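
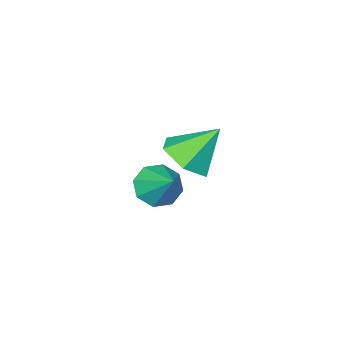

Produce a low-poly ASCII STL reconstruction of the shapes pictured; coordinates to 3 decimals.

solid 
facet normal -0.215 -0.749 -0.627
outer loop
vertex 1.932 -2.478 -0.234
vertex 1.245 -2.422 -0.065
vertex 1.666 -2.131 -0.557
endloop
endfacet
facet normal 0.849 0.505 -0.157
outer loop
vertex 1.932 -2.478 -0.234
vertex 1.666 -2.131 -0.557
vertex 1.515 -1.478 0.725
endloop
endfacet
facet normal -0.215 -0.749 -0.627
outer loop
vertex 1.666 -2.131 -0.557
vertex 1.245 -2.422 -0.065
vertex 1.153 -1.954 -0.592
endloop
endfacet
facet normal 0.323 0.858 -0.399
outer loop
vertex 1.666 -2.131 -0.557
vertex 1.153 -1.954 -0.592
vertex 1.515 -1.478 0.725
endloop
endfacet
facet normal -0.215 -0.749 -0.627
outer loop
vertex 1.153 -1.954 -0.592
vertex 1.245 -2.422 -0.065
vertex 0.694 -2.052 -0.318
endloop
endfacet
facet normal -0.336 0.911 -0.237
outer loop
vertex 1.153 -1.954 -0.592
vertex 0.694 -2.052 -0.318
vertex 1.515 -1.478 0.725
endloop
endfacet
facet normal -0.215 -0.749 -0.627
outer loop
vertex 0.694 -2.052 -0.318
vertex 1.245 -2.422 -0.065
vertex 0.557 -2.366 0.104
endloop
endfacet
facet normal -0.738 0.634 0.232
outer loop
vertex 0.694 -2.052 -0.318
vertex 0.557 -2.366 0.104
vertex 1.515 -1.478 0.725
endloop
endfacet
facet normal -0.215 -0.749 -0.627
outer loop
vertex 0.557 -2.366 0.104
vertex 1.245 -2.422 -0.065
vertex 0.823 -2.713 0.427
endloop
endfacet
facet normal -0.650 0.187 0.736
outer loop
vertex 0.557 -2.366 0.104
vertex 0.823 -2.713 0.427
vertex 1.515 -1.478 0.725
endloop
endfacet
facet normal -0.214 -0.749 -0.627
outer loop
vertex 0.823 -2.713 0.427
vertex 1.245 -2.422 -0.065
vertex 1.336 -2.889 0.462
endloop
endfacet
facet normal -0.124 -0.167 0.978
outer loop
vertex 0.823 -2.713 0.427
vertex 1.336 -2.889 0.462
vertex 1.515 -1.478 0.725
endloop
endfacet
facet normal -0.216 -0.749 -0.626
outer loop
vertex 1.336 -2.889 0.462
vertex 1.245 -2.422 -0.065
vertex 1.795 -2.792 0.188
endloop
endfacet
facet normal 0.534 -0.220 0.816
outer loop
vertex 1.336 -2.889 0.462
vertex 1.795 -2.792 0.188
vertex 1.515 -1.478 0.725
endloop
endfacet
facet normal -0.215 -0.749 -0.627
outer loop
vertex 1.795 -2.792 0.188
vertex 1.245 -2.422 -0.065
vertex 1.932 -2.478 -0.234
endloop
endfacet
facet normal 0.936 0.058 0.347
outer loop
vertex 1.795 -2.792 0.188
vertex 1.932 -2.478 -0.234
vertex 1.515 -1.478 0.725
endloop
endfacet
facet normal 0.512 -0.380 -0.771
outer loop
vertex 2.89 -0.296 3.152
vertex 2.28 -0.125 2.663
vertex 2.86 0.413 2.783
endloop
endfacet
facet normal 0.514 0.413 0.752
outer loop
vertex 2.89 -0.296 3.152
vertex 2.86 0.413 2.783
vertex 1.62 0.365 3.657
endloop
endfacet
facet normal 0.512 -0.380 -0.770
outer loop
vertex 2.86 0.413 2.783
vertex 2.28 -0.125 2.663
vertex 2.251 0.584 2.294
endloop
endfacet
facet normal 0.108 0.973 0.206
outer loop
vertex 2.86 0.413 2.783
vertex 2.251 0.584 2.294
vertex 1.62 0.365 3.657
endloop
endfacet
facet normal 0.512 -0.380 -0.770
outer loop
vertex 2.251 0.584 2.294
vertex 2.28 -0.125 2.663
vertex 1.671 0.046 2.174
endloop
endfacet
facet normal -0.648 0.739 -0.181
outer loop
vertex 2.251 0.584 2.294
vertex 1.671 0.046 2.174
vertex 1.62 0.365 3.657
endloop
endfacet
facet normal 0.512 -0.380 -0.770
outer loop
vertex 1.671 0.046 2.174
vertex 2.28 -0.125 2.663
vertex 1.7 -0.663 2.543
endloop
endfacet
facet normal -0.998 -0.053 -0.023
outer loop
vertex 1.671 0.046 2.174
vertex 1.7 -0.663 2.543
vertex 1.62 0.365 3.657
endloop
endfacet
facet normal 0.512 -0.380 -0.771
outer loop
vertex 1.7 -0.663 2.543
vertex 2.28 -0.125 2.663
vertex 2.31 -0.834 3.032
endloop
endfacet
facet normal -0.592 -0.613 0.523
outer loop
vertex 1.7 -0.663 2.543
vertex 2.31 -0.834 3.032
vertex 1.62 0.365 3.657
endloop
endfacet
facet normal 0.512 -0.380 -0.771
outer loop
vertex 2.31 -0.834 3.032
vertex 2.28 -0.125 2.663
vertex 2.89 -0.296 3.152
endloop
endfacet
facet normal 0.164 -0.380 0.910
outer loop
vertex 2.31 -0.834 3.032
vertex 2.89 -0.296 3.152
vertex 1.62 0.365 3.657
endloop
endfacet

endsolid


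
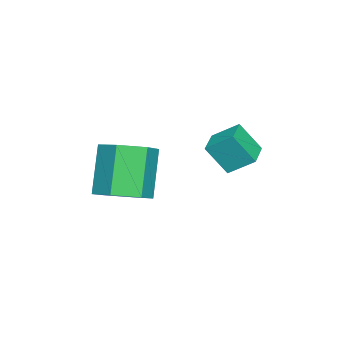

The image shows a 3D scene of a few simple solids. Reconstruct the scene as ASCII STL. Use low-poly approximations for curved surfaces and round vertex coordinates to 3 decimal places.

solid 
facet normal -0.993 -0.100 0.055
outer loop
vertex 1.649 1.585 0.287
vertex 1.589 2.544 0.955
vertex 1.51 2.352 -0.827
endloop
endfacet
facet normal 0.051 -0.820 -0.571
outer loop
vertex 2.731 2.476 -0.895
vertex 1.649 1.585 0.287
vertex 1.51 2.352 -0.827
endloop
endfacet
facet normal -0.993 -0.101 0.055
outer loop
vertex 1.51 2.352 -0.827
vertex 1.589 2.544 0.955
vertex 1.449 3.311 -0.16
endloop
endfacet
facet normal -0.103 0.564 -0.820
outer loop
vertex 1.449 3.311 -0.16
vertex 2.731 2.476 -0.895
vertex 1.51 2.352 -0.827
endloop
endfacet
facet normal 0.103 -0.564 0.819
outer loop
vertex 1.649 1.585 0.287
vertex 2.81 2.668 0.887
vertex 1.589 2.544 0.955
endloop
endfacet
facet normal 0.052 -0.820 -0.570
outer loop
vertex 2.871 1.709 0.22
vertex 1.649 1.585 0.287
vertex 2.731 2.476 -0.895
endloop
endfacet
facet normal 0.102 -0.564 0.820
outer loop
vertex 2.871 1.709 0.22
vertex 2.81 2.668 0.887
vertex 1.649 1.585 0.287
endloop
endfacet
facet normal -0.051 0.820 0.570
outer loop
vertex 1.589 2.544 0.955
vertex 2.81 2.668 0.887
vertex 1.449 3.311 -0.16
endloop
endfacet
facet normal -0.102 0.564 -0.819
outer loop
vertex 2.671 3.435 -0.227
vertex 2.731 2.476 -0.895
vertex 1.449 3.311 -0.16
endloop
endfacet
facet normal -0.052 0.820 0.571
outer loop
vertex 1.449 3.311 -0.16
vertex 2.81 2.668 0.887
vertex 2.671 3.435 -0.227
endloop
endfacet
facet normal 0.993 0.101 -0.055
outer loop
vertex 2.671 3.435 -0.227
vertex 2.871 1.709 0.22
vertex 2.731 2.476 -0.895
endloop
endfacet
facet normal 0.993 0.101 -0.054
outer loop
vertex 2.81 2.668 0.887
vertex 2.871 1.709 0.22
vertex 2.671 3.435 -0.227
endloop
endfacet
facet normal 0.471 0.058 -0.880
outer loop
vertex 3.506 -0.334 -2.128
vertex 2.985 -1.206 -2.464
vertex 2.564 -0.235 -2.625
endloop
endfacet
facet normal 0.054 0.994 0.095
outer loop
vertex 3.506 -0.334 -2.128
vertex 2.564 -0.235 -2.625
vertex 2.476 -0.462 -0.199
endloop
endfacet
facet normal 0.053 0.994 0.095
outer loop
vertex 2.476 -0.462 -0.199
vertex 2.564 -0.235 -2.625
vertex 1.534 -0.364 -0.696
endloop
endfacet
facet normal -0.471 -0.059 0.880
outer loop
vertex 2.476 -0.462 -0.199
vertex 1.534 -0.364 -0.696
vertex 1.955 -1.334 -0.536
endloop
endfacet
facet normal 0.471 0.058 -0.880
outer loop
vertex 2.564 -0.235 -2.625
vertex 2.985 -1.206 -2.464
vertex 2.043 -1.107 -2.961
endloop
endfacet
facet normal -0.736 0.576 -0.355
outer loop
vertex 2.564 -0.235 -2.625
vertex 2.043 -1.107 -2.961
vertex 1.534 -0.364 -0.696
endloop
endfacet
facet normal -0.735 0.577 -0.355
outer loop
vertex 1.534 -0.364 -0.696
vertex 2.043 -1.107 -2.961
vertex 1.012 -1.236 -1.033
endloop
endfacet
facet normal -0.470 -0.059 0.881
outer loop
vertex 1.534 -0.364 -0.696
vertex 1.012 -1.236 -1.033
vertex 1.955 -1.334 -0.536
endloop
endfacet
facet normal 0.471 0.059 -0.880
outer loop
vertex 2.043 -1.107 -2.961
vertex 2.985 -1.206 -2.464
vertex 2.464 -2.078 -2.801
endloop
endfacet
facet normal -0.790 -0.417 -0.450
outer loop
vertex 2.043 -1.107 -2.961
vertex 2.464 -2.078 -2.801
vertex 1.012 -1.236 -1.033
endloop
endfacet
facet normal -0.790 -0.418 -0.449
outer loop
vertex 1.012 -1.236 -1.033
vertex 2.464 -2.078 -2.801
vertex 1.434 -2.206 -0.872
endloop
endfacet
facet normal -0.470 -0.058 0.881
outer loop
vertex 1.012 -1.236 -1.033
vertex 1.434 -2.206 -0.872
vertex 1.955 -1.334 -0.536
endloop
endfacet
facet normal 0.471 0.059 -0.880
outer loop
vertex 2.464 -2.078 -2.801
vertex 2.985 -1.206 -2.464
vertex 3.406 -2.176 -2.304
endloop
endfacet
facet normal -0.054 -0.994 -0.095
outer loop
vertex 2.464 -2.078 -2.801
vertex 3.406 -2.176 -2.304
vertex 1.434 -2.206 -0.872
endloop
endfacet
facet normal -0.054 -0.994 -0.095
outer loop
vertex 1.434 -2.206 -0.872
vertex 3.406 -2.176 -2.304
vertex 2.376 -2.305 -0.375
endloop
endfacet
facet normal -0.471 -0.058 0.880
outer loop
vertex 1.434 -2.206 -0.872
vertex 2.376 -2.305 -0.375
vertex 1.955 -1.334 -0.536
endloop
endfacet
facet normal 0.470 0.059 -0.881
outer loop
vertex 3.406 -2.176 -2.304
vertex 2.985 -1.206 -2.464
vertex 3.928 -1.304 -1.967
endloop
endfacet
facet normal 0.736 -0.577 0.354
outer loop
vertex 3.406 -2.176 -2.304
vertex 3.928 -1.304 -1.967
vertex 2.376 -2.305 -0.375
endloop
endfacet
facet normal 0.736 -0.577 0.355
outer loop
vertex 2.376 -2.305 -0.375
vertex 3.928 -1.304 -1.967
vertex 2.897 -1.433 -0.039
endloop
endfacet
facet normal -0.471 -0.058 0.880
outer loop
vertex 2.376 -2.305 -0.375
vertex 2.897 -1.433 -0.039
vertex 1.955 -1.334 -0.536
endloop
endfacet
facet normal 0.470 0.058 -0.881
outer loop
vertex 3.928 -1.304 -1.967
vertex 2.985 -1.206 -2.464
vertex 3.506 -0.334 -2.128
endloop
endfacet
facet normal 0.789 0.418 0.450
outer loop
vertex 3.928 -1.304 -1.967
vertex 3.506 -0.334 -2.128
vertex 2.897 -1.433 -0.039
endloop
endfacet
facet normal 0.790 0.417 0.450
outer loop
vertex 2.897 -1.433 -0.039
vertex 3.506 -0.334 -2.128
vertex 2.476 -0.462 -0.199
endloop
endfacet
facet normal -0.471 -0.059 0.880
outer loop
vertex 2.897 -1.433 -0.039
vertex 2.476 -0.462 -0.199
vertex 1.955 -1.334 -0.536
endloop
endfacet

endsolid


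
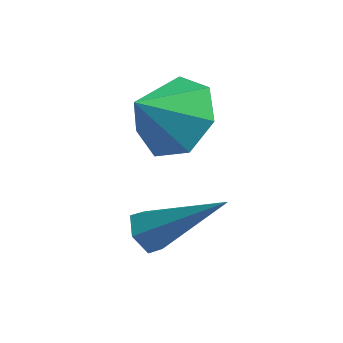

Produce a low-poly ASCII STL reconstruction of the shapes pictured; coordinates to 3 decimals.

solid 
facet normal 0.316 0.659 -0.683
outer loop
vertex -2.6 3.402 -0.407
vertex -3.595 3.477 -0.795
vertex -3.134 4.057 -0.022
endloop
endfacet
facet normal 0.433 -0.167 0.886
outer loop
vertex -2.6 3.402 -0.407
vertex -3.134 4.057 -0.022
vertex -4.025 2.583 0.135
endloop
endfacet
facet normal 0.317 0.658 -0.683
outer loop
vertex -3.134 4.057 -0.022
vertex -3.595 3.477 -0.795
vertex -4.014 4.276 -0.22
endloop
endfacet
facet normal -0.166 0.203 0.965
outer loop
vertex -3.134 4.057 -0.022
vertex -4.014 4.276 -0.22
vertex -4.025 2.583 0.135
endloop
endfacet
facet normal 0.317 0.658 -0.683
outer loop
vertex -4.014 4.276 -0.22
vertex -3.595 3.477 -0.795
vertex -4.579 3.894 -0.85
endloop
endfacet
facet normal -0.777 0.134 0.615
outer loop
vertex -4.014 4.276 -0.22
vertex -4.579 3.894 -0.85
vertex -4.025 2.583 0.135
endloop
endfacet
facet normal 0.317 0.658 -0.683
outer loop
vertex -4.579 3.894 -0.85
vertex -3.595 3.477 -0.795
vertex -4.402 3.198 -1.438
endloop
endfacet
facet normal -0.941 -0.323 0.099
outer loop
vertex -4.579 3.894 -0.85
vertex -4.402 3.198 -1.438
vertex -4.025 2.583 0.135
endloop
endfacet
facet normal 0.317 0.658 -0.683
outer loop
vertex -4.402 3.198 -1.438
vertex -3.595 3.477 -0.795
vertex -3.618 2.712 -1.542
endloop
endfacet
facet normal -0.535 -0.822 -0.193
outer loop
vertex -4.402 3.198 -1.438
vertex -3.618 2.712 -1.542
vertex -4.025 2.583 0.135
endloop
endfacet
facet normal 0.316 0.658 -0.683
outer loop
vertex -3.618 2.712 -1.542
vertex -3.595 3.477 -0.795
vertex -2.816 2.803 -1.083
endloop
endfacet
facet normal 0.137 -0.990 -0.043
outer loop
vertex -3.618 2.712 -1.542
vertex -2.816 2.803 -1.083
vertex -4.025 2.583 0.135
endloop
endfacet
facet normal 0.316 0.658 -0.684
outer loop
vertex -2.816 2.803 -1.083
vertex -3.595 3.477 -0.795
vertex -2.6 3.402 -0.407
endloop
endfacet
facet normal 0.567 -0.698 0.437
outer loop
vertex -2.816 2.803 -1.083
vertex -2.6 3.402 -0.407
vertex -4.025 2.583 0.135
endloop
endfacet
facet normal -0.725 -0.314 -0.613
outer loop
vertex -2.58 0.911 -2.783
vertex -2.908 1.331 -2.61
vertex -2.568 1.404 -3.05
endloop
endfacet
facet normal 0.834 -0.278 -0.476
outer loop
vertex -2.58 0.911 -2.783
vertex -2.568 1.404 -3.05
vertex -1.392 1.989 -1.33
endloop
endfacet
facet normal -0.725 -0.314 -0.613
outer loop
vertex -2.568 1.404 -3.05
vertex -2.908 1.331 -2.61
vertex -2.896 1.824 -2.877
endloop
endfacet
facet normal 0.517 0.638 -0.570
outer loop
vertex -2.568 1.404 -3.05
vertex -2.896 1.824 -2.877
vertex -1.392 1.989 -1.33
endloop
endfacet
facet normal -0.724 -0.315 -0.613
outer loop
vertex -2.896 1.824 -2.877
vertex -2.908 1.331 -2.61
vertex -3.236 1.751 -2.438
endloop
endfacet
facet normal -0.154 0.987 0.045
outer loop
vertex -2.896 1.824 -2.877
vertex -3.236 1.751 -2.438
vertex -1.392 1.989 -1.33
endloop
endfacet
facet normal -0.725 -0.315 -0.613
outer loop
vertex -3.236 1.751 -2.438
vertex -2.908 1.331 -2.61
vertex -3.248 1.259 -2.171
endloop
endfacet
facet normal -0.507 0.421 0.753
outer loop
vertex -3.236 1.751 -2.438
vertex -3.248 1.259 -2.171
vertex -1.392 1.989 -1.33
endloop
endfacet
facet normal -0.725 -0.314 -0.613
outer loop
vertex -3.248 1.259 -2.171
vertex -2.908 1.331 -2.61
vertex -2.92 0.839 -2.344
endloop
endfacet
facet normal -0.189 -0.496 0.847
outer loop
vertex -3.248 1.259 -2.171
vertex -2.92 0.839 -2.344
vertex -1.392 1.989 -1.33
endloop
endfacet
facet normal -0.725 -0.314 -0.613
outer loop
vertex -2.92 0.839 -2.344
vertex -2.908 1.331 -2.61
vertex -2.58 0.911 -2.783
endloop
endfacet
facet normal 0.481 -0.845 0.234
outer loop
vertex -2.92 0.839 -2.344
vertex -2.58 0.911 -2.783
vertex -1.392 1.989 -1.33
endloop
endfacet

endsolid


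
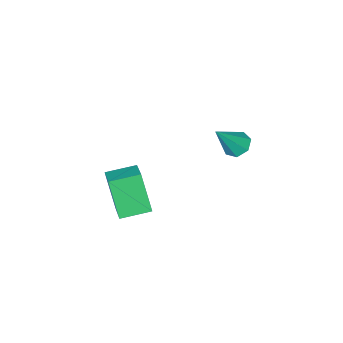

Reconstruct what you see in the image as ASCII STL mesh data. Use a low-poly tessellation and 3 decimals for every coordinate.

solid 
facet normal -0.891 0.426 0.159
outer loop
vertex 2.52 2.173 1.435
vertex 3.252 3.451 2.11
vertex 2.628 3.091 -0.418
endloop
endfacet
facet normal -0.452 -0.789 -0.417
outer loop
vertex 3.928 2.469 -0.65
vertex 2.52 2.173 1.435
vertex 2.628 3.091 -0.418
endloop
endfacet
facet normal -0.891 0.425 0.159
outer loop
vertex 2.628 3.091 -0.418
vertex 3.252 3.451 2.11
vertex 3.359 4.369 0.258
endloop
endfacet
facet normal 0.052 0.443 -0.895
outer loop
vertex 3.359 4.369 0.258
vertex 3.928 2.469 -0.65
vertex 2.628 3.091 -0.418
endloop
endfacet
facet normal -0.052 -0.443 0.895
outer loop
vertex 2.52 2.173 1.435
vertex 4.552 2.829 1.878
vertex 3.252 3.451 2.11
endloop
endfacet
facet normal -0.452 -0.789 -0.417
outer loop
vertex 3.821 1.551 1.202
vertex 2.52 2.173 1.435
vertex 3.928 2.469 -0.65
endloop
endfacet
facet normal -0.052 -0.444 0.895
outer loop
vertex 3.821 1.551 1.202
vertex 4.552 2.829 1.878
vertex 2.52 2.173 1.435
endloop
endfacet
facet normal 0.452 0.789 0.417
outer loop
vertex 3.252 3.451 2.11
vertex 4.552 2.829 1.878
vertex 3.359 4.369 0.258
endloop
endfacet
facet normal 0.052 0.443 -0.895
outer loop
vertex 4.66 3.747 0.025
vertex 3.928 2.469 -0.65
vertex 3.359 4.369 0.258
endloop
endfacet
facet normal 0.452 0.789 0.417
outer loop
vertex 3.359 4.369 0.258
vertex 4.552 2.829 1.878
vertex 4.66 3.747 0.025
endloop
endfacet
facet normal 0.891 -0.426 -0.160
outer loop
vertex 4.66 3.747 0.025
vertex 3.821 1.551 1.202
vertex 3.928 2.469 -0.65
endloop
endfacet
facet normal 0.891 -0.426 -0.159
outer loop
vertex 4.552 2.829 1.878
vertex 3.821 1.551 1.202
vertex 4.66 3.747 0.025
endloop
endfacet
facet normal -0.628 0.054 -0.776
outer loop
vertex -1.764 3.893 0.858
vertex -2.197 3.382 1.173
vertex -2.224 4.118 1.246
endloop
endfacet
facet normal 0.496 0.864 0.086
outer loop
vertex -1.764 3.893 0.858
vertex -2.224 4.118 1.246
vertex -1.003 3.278 2.647
endloop
endfacet
facet normal -0.629 0.054 -0.776
outer loop
vertex -2.224 4.118 1.246
vertex -2.197 3.382 1.173
vertex -2.663 3.789 1.579
endloop
endfacet
facet normal -0.140 0.791 0.596
outer loop
vertex -2.224 4.118 1.246
vertex -2.663 3.789 1.579
vertex -1.003 3.278 2.647
endloop
endfacet
facet normal -0.628 0.055 -0.776
outer loop
vertex -2.663 3.789 1.579
vertex -2.197 3.382 1.173
vertex -2.752 3.153 1.606
endloop
endfacet
facet normal -0.514 0.108 0.851
outer loop
vertex -2.663 3.789 1.579
vertex -2.752 3.153 1.606
vertex -1.003 3.278 2.647
endloop
endfacet
facet normal -0.628 0.055 -0.776
outer loop
vertex -2.752 3.153 1.606
vertex -2.197 3.382 1.173
vertex -2.423 2.69 1.307
endloop
endfacet
facet normal -0.344 -0.670 0.658
outer loop
vertex -2.752 3.153 1.606
vertex -2.423 2.69 1.307
vertex -1.003 3.278 2.647
endloop
endfacet
facet normal -0.628 0.055 -0.776
outer loop
vertex -2.423 2.69 1.307
vertex -2.197 3.382 1.173
vertex -1.924 2.748 0.907
endloop
endfacet
facet normal 0.242 -0.956 0.163
outer loop
vertex -2.423 2.69 1.307
vertex -1.924 2.748 0.907
vertex -1.003 3.278 2.647
endloop
endfacet
facet normal -0.629 0.054 -0.775
outer loop
vertex -1.924 2.748 0.907
vertex -2.197 3.382 1.173
vertex -1.631 3.284 0.707
endloop
endfacet
facet normal 0.803 -0.536 -0.261
outer loop
vertex -1.924 2.748 0.907
vertex -1.631 3.284 0.707
vertex -1.003 3.278 2.647
endloop
endfacet
facet normal -0.629 0.055 -0.775
outer loop
vertex -1.631 3.284 0.707
vertex -2.197 3.382 1.173
vertex -1.764 3.893 0.858
endloop
endfacet
facet normal 0.915 0.273 -0.295
outer loop
vertex -1.631 3.284 0.707
vertex -1.764 3.893 0.858
vertex -1.003 3.278 2.647
endloop
endfacet

endsolid


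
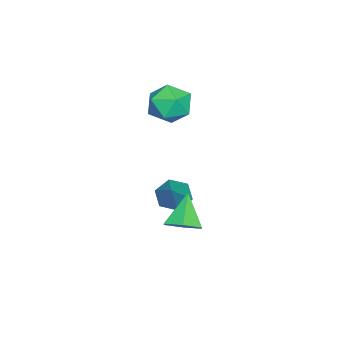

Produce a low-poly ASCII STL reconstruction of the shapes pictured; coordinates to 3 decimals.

solid 
facet normal 0.429 -0.087 0.899
outer loop
vertex -2.188 0.246 2.744
vertex -3.089 -0.512 3.101
vertex -2.076 -0.967 2.573
endloop
endfacet
facet normal 0.919 0.029 0.393
outer loop
vertex -2.188 0.246 2.744
vertex -2.076 -0.967 2.573
vertex -1.723 -0.186 1.69
endloop
endfacet
facet normal 0.760 0.646 0.071
outer loop
vertex -2.188 0.246 2.744
vertex -1.723 -0.186 1.69
vertex -2.518 0.752 1.673
endloop
endfacet
facet normal 0.172 0.910 0.377
outer loop
vertex -2.188 0.246 2.744
vertex -2.518 0.752 1.673
vertex -3.363 0.551 2.545
endloop
endfacet
facet normal -0.032 0.457 0.889
outer loop
vertex -2.188 0.246 2.744
vertex -3.363 0.551 2.545
vertex -3.089 -0.512 3.101
endloop
endfacet
facet normal 0.866 -0.493 -0.090
outer loop
vertex -1.723 -0.186 1.69
vertex -2.076 -0.967 2.573
vertex -2.337 -1.211 1.395
endloop
endfacet
facet normal 0.073 -0.682 0.728
outer loop
vertex -2.076 -0.967 2.573
vertex -3.089 -0.512 3.101
vertex -3.182 -1.412 2.267
endloop
endfacet
facet normal -0.674 0.199 0.712
outer loop
vertex -3.089 -0.512 3.101
vertex -3.363 0.551 2.545
vertex -3.977 -0.474 2.25
endloop
endfacet
facet normal -0.343 0.932 -0.117
outer loop
vertex -3.363 0.551 2.545
vertex -2.518 0.752 1.673
vertex -3.624 0.307 1.367
endloop
endfacet
facet normal 0.609 0.505 -0.612
outer loop
vertex -2.518 0.752 1.673
vertex -1.723 -0.186 1.69
vertex -2.611 -0.148 0.839
endloop
endfacet
facet normal -0.172 -0.910 -0.377
outer loop
vertex -3.512 -0.906 1.196
vertex -2.337 -1.211 1.395
vertex -3.182 -1.412 2.267
endloop
endfacet
facet normal -0.760 -0.646 -0.071
outer loop
vertex -3.512 -0.906 1.196
vertex -3.182 -1.412 2.267
vertex -3.977 -0.474 2.25
endloop
endfacet
facet normal -0.919 -0.029 -0.393
outer loop
vertex -3.512 -0.906 1.196
vertex -3.977 -0.474 2.25
vertex -3.624 0.307 1.367
endloop
endfacet
facet normal -0.429 0.087 -0.899
outer loop
vertex -3.512 -0.906 1.196
vertex -3.624 0.307 1.367
vertex -2.611 -0.148 0.839
endloop
endfacet
facet normal 0.032 -0.457 -0.889
outer loop
vertex -3.512 -0.906 1.196
vertex -2.611 -0.148 0.839
vertex -2.337 -1.211 1.395
endloop
endfacet
facet normal 0.343 -0.932 0.117
outer loop
vertex -3.182 -1.412 2.267
vertex -2.337 -1.211 1.395
vertex -2.076 -0.967 2.573
endloop
endfacet
facet normal -0.609 -0.505 0.612
outer loop
vertex -3.977 -0.474 2.25
vertex -3.182 -1.412 2.267
vertex -3.089 -0.512 3.101
endloop
endfacet
facet normal -0.866 0.493 0.090
outer loop
vertex -3.624 0.307 1.367
vertex -3.977 -0.474 2.25
vertex -3.363 0.551 2.545
endloop
endfacet
facet normal -0.073 0.682 -0.728
outer loop
vertex -2.611 -0.148 0.839
vertex -3.624 0.307 1.367
vertex -2.518 0.752 1.673
endloop
endfacet
facet normal 0.674 -0.199 -0.712
outer loop
vertex -2.337 -1.211 1.395
vertex -2.611 -0.148 0.839
vertex -1.723 -0.186 1.69
endloop
endfacet
facet normal 0.640 0.089 -0.763
outer loop
vertex 2.626 1.302 -2.377
vertex 2.052 2.002 -2.777
vertex 2.771 2.254 -2.145
endloop
endfacet
facet normal 0.420 -0.275 0.865
outer loop
vertex 2.626 1.302 -2.377
vertex 2.771 2.254 -2.145
vertex 0.848 1.838 -1.343
endloop
endfacet
facet normal 0.640 0.088 -0.763
outer loop
vertex 2.771 2.254 -2.145
vertex 2.052 2.002 -2.777
vertex 2.197 2.954 -2.546
endloop
endfacet
facet normal 0.193 0.602 0.775
outer loop
vertex 2.771 2.254 -2.145
vertex 2.197 2.954 -2.546
vertex 0.848 1.838 -1.343
endloop
endfacet
facet normal 0.640 0.088 -0.763
outer loop
vertex 2.197 2.954 -2.546
vertex 2.052 2.002 -2.777
vertex 1.478 2.702 -3.178
endloop
endfacet
facet normal -0.493 0.840 0.226
outer loop
vertex 2.197 2.954 -2.546
vertex 1.478 2.702 -3.178
vertex 0.848 1.838 -1.343
endloop
endfacet
facet normal 0.640 0.088 -0.763
outer loop
vertex 1.478 2.702 -3.178
vertex 2.052 2.002 -2.777
vertex 1.332 1.751 -3.41
endloop
endfacet
facet normal -0.952 0.203 -0.231
outer loop
vertex 1.478 2.702 -3.178
vertex 1.332 1.751 -3.41
vertex 0.848 1.838 -1.343
endloop
endfacet
facet normal 0.640 0.088 -0.763
outer loop
vertex 1.332 1.751 -3.41
vertex 2.052 2.002 -2.777
vertex 1.906 1.051 -3.009
endloop
endfacet
facet normal -0.724 -0.675 -0.141
outer loop
vertex 1.332 1.751 -3.41
vertex 1.906 1.051 -3.009
vertex 0.848 1.838 -1.343
endloop
endfacet
facet normal 0.640 0.088 -0.764
outer loop
vertex 1.906 1.051 -3.009
vertex 2.052 2.002 -2.777
vertex 2.626 1.302 -2.377
endloop
endfacet
facet normal -0.039 -0.913 0.407
outer loop
vertex 1.906 1.051 -3.009
vertex 2.626 1.302 -2.377
vertex 0.848 1.838 -1.343
endloop
endfacet
facet normal -0.713 -0.185 -0.676
outer loop
vertex -1.635 -0.422 -4.468
vertex -2.244 0.086 -3.964
vertex -1.723 0.5 -4.627
endloop
endfacet
facet normal 0.899 0.010 -0.438
outer loop
vertex -1.635 -0.422 -4.468
vertex -1.723 0.5 -4.627
vertex -0.676 0.494 -2.476
endloop
endfacet
facet normal -0.713 -0.185 -0.676
outer loop
vertex -1.723 0.5 -4.627
vertex -2.244 0.086 -3.964
vertex -2.333 1.008 -4.123
endloop
endfacet
facet normal 0.497 0.834 -0.239
outer loop
vertex -1.723 0.5 -4.627
vertex -2.333 1.008 -4.123
vertex -0.676 0.494 -2.476
endloop
endfacet
facet normal -0.713 -0.185 -0.676
outer loop
vertex -2.333 1.008 -4.123
vertex -2.244 0.086 -3.964
vertex -2.854 0.593 -3.46
endloop
endfacet
facet normal -0.155 0.888 0.433
outer loop
vertex -2.333 1.008 -4.123
vertex -2.854 0.593 -3.46
vertex -0.676 0.494 -2.476
endloop
endfacet
facet normal -0.713 -0.186 -0.676
outer loop
vertex -2.854 0.593 -3.46
vertex -2.244 0.086 -3.964
vertex -2.765 -0.329 -3.3
endloop
endfacet
facet normal -0.404 0.118 0.907
outer loop
vertex -2.854 0.593 -3.46
vertex -2.765 -0.329 -3.3
vertex -0.676 0.494 -2.476
endloop
endfacet
facet normal -0.714 -0.185 -0.676
outer loop
vertex -2.765 -0.329 -3.3
vertex -2.244 0.086 -3.964
vertex -2.156 -0.836 -3.804
endloop
endfacet
facet normal -0.001 -0.706 0.708
outer loop
vertex -2.765 -0.329 -3.3
vertex -2.156 -0.836 -3.804
vertex -0.676 0.494 -2.476
endloop
endfacet
facet normal -0.714 -0.185 -0.676
outer loop
vertex -2.156 -0.836 -3.804
vertex -2.244 0.086 -3.964
vertex -1.635 -0.422 -4.468
endloop
endfacet
facet normal 0.650 -0.759 0.036
outer loop
vertex -2.156 -0.836 -3.804
vertex -1.635 -0.422 -4.468
vertex -0.676 0.494 -2.476
endloop
endfacet

endsolid


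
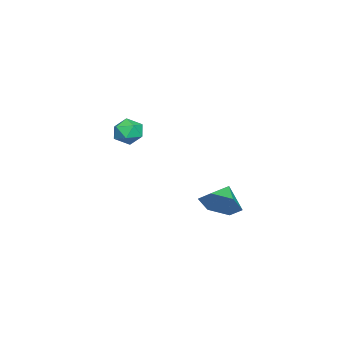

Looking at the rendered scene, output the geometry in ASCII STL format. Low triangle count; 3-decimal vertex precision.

solid 
facet normal 0.851 -0.059 -0.521
outer loop
vertex 4.655 3.17 -0.961
vertex 4.229 2.462 -1.576
vertex 4.154 3.462 -1.812
endloop
endfacet
facet normal -0.323 0.821 0.472
outer loop
vertex 4.655 3.17 -0.961
vertex 4.154 3.462 -1.812
vertex 3.131 2.538 -0.904
endloop
endfacet
facet normal 0.852 -0.059 -0.521
outer loop
vertex 4.154 3.462 -1.812
vertex 4.229 2.462 -1.576
vertex 3.728 2.754 -2.428
endloop
endfacet
facet normal -0.750 0.629 -0.205
outer loop
vertex 4.154 3.462 -1.812
vertex 3.728 2.754 -2.428
vertex 3.131 2.538 -0.904
endloop
endfacet
facet normal 0.851 -0.060 -0.521
outer loop
vertex 3.728 2.754 -2.428
vertex 4.229 2.462 -1.576
vertex 3.803 1.754 -2.191
endloop
endfacet
facet normal -0.912 -0.158 -0.380
outer loop
vertex 3.728 2.754 -2.428
vertex 3.803 1.754 -2.191
vertex 3.131 2.538 -0.904
endloop
endfacet
facet normal 0.851 -0.059 -0.521
outer loop
vertex 3.803 1.754 -2.191
vertex 4.229 2.462 -1.576
vertex 4.304 1.462 -1.34
endloop
endfacet
facet normal -0.646 -0.754 0.122
outer loop
vertex 3.803 1.754 -2.191
vertex 4.304 1.462 -1.34
vertex 3.131 2.538 -0.904
endloop
endfacet
facet normal 0.851 -0.059 -0.521
outer loop
vertex 4.304 1.462 -1.34
vertex 4.229 2.462 -1.576
vertex 4.73 2.17 -0.725
endloop
endfacet
facet normal -0.219 -0.562 0.798
outer loop
vertex 4.304 1.462 -1.34
vertex 4.73 2.17 -0.725
vertex 3.131 2.538 -0.904
endloop
endfacet
facet normal 0.851 -0.059 -0.521
outer loop
vertex 4.73 2.17 -0.725
vertex 4.229 2.462 -1.576
vertex 4.655 3.17 -0.961
endloop
endfacet
facet normal -0.057 0.225 0.973
outer loop
vertex 4.73 2.17 -0.725
vertex 4.655 3.17 -0.961
vertex 3.131 2.538 -0.904
endloop
endfacet
facet normal -0.160 0.422 0.892
outer loop
vertex -0.738 -2.852 0.78
vertex -0.529 -3.574 1.159
vertex 0.062 -2.999 0.993
endloop
endfacet
facet normal 0.056 0.908 0.416
outer loop
vertex -0.738 -2.852 0.78
vertex 0.062 -2.999 0.993
vertex -0.118 -2.648 0.251
endloop
endfacet
facet normal -0.407 0.905 -0.128
outer loop
vertex -0.738 -2.852 0.78
vertex -0.118 -2.648 0.251
vertex -0.82 -3.005 -0.043
endloop
endfacet
facet normal -0.909 0.418 0.013
outer loop
vertex -0.738 -2.852 0.78
vertex -0.82 -3.005 -0.043
vertex -1.075 -3.577 0.518
endloop
endfacet
facet normal -0.756 0.119 0.644
outer loop
vertex -0.738 -2.852 0.78
vertex -1.075 -3.577 0.518
vertex -0.529 -3.574 1.159
endloop
endfacet
facet normal 0.691 0.703 0.165
outer loop
vertex -0.118 -2.648 0.251
vertex 0.062 -2.999 0.993
vertex 0.475 -3.243 0.302
endloop
endfacet
facet normal 0.343 -0.083 0.936
outer loop
vertex 0.062 -2.999 0.993
vertex -0.529 -3.574 1.159
vertex 0.22 -3.815 0.863
endloop
endfacet
facet normal -0.622 -0.574 0.532
outer loop
vertex -0.529 -3.574 1.159
vertex -1.075 -3.577 0.518
vertex -0.482 -4.172 0.569
endloop
endfacet
facet normal -0.869 -0.091 -0.487
outer loop
vertex -1.075 -3.577 0.518
vertex -0.82 -3.005 -0.043
vertex -0.662 -3.821 -0.173
endloop
endfacet
facet normal -0.057 0.699 -0.713
outer loop
vertex -0.82 -3.005 -0.043
vertex -0.118 -2.648 0.251
vertex -0.071 -3.246 -0.339
endloop
endfacet
facet normal 0.909 -0.418 -0.013
outer loop
vertex 0.138 -3.968 0.04
vertex 0.475 -3.243 0.302
vertex 0.22 -3.815 0.863
endloop
endfacet
facet normal 0.407 -0.905 0.128
outer loop
vertex 0.138 -3.968 0.04
vertex 0.22 -3.815 0.863
vertex -0.482 -4.172 0.569
endloop
endfacet
facet normal -0.056 -0.908 -0.416
outer loop
vertex 0.138 -3.968 0.04
vertex -0.482 -4.172 0.569
vertex -0.662 -3.821 -0.173
endloop
endfacet
facet normal 0.160 -0.422 -0.892
outer loop
vertex 0.138 -3.968 0.04
vertex -0.662 -3.821 -0.173
vertex -0.071 -3.246 -0.339
endloop
endfacet
facet normal 0.756 -0.119 -0.644
outer loop
vertex 0.138 -3.968 0.04
vertex -0.071 -3.246 -0.339
vertex 0.475 -3.243 0.302
endloop
endfacet
facet normal 0.869 0.091 0.487
outer loop
vertex 0.22 -3.815 0.863
vertex 0.475 -3.243 0.302
vertex 0.062 -2.999 0.993
endloop
endfacet
facet normal 0.057 -0.699 0.713
outer loop
vertex -0.482 -4.172 0.569
vertex 0.22 -3.815 0.863
vertex -0.529 -3.574 1.159
endloop
endfacet
facet normal -0.691 -0.703 -0.165
outer loop
vertex -0.662 -3.821 -0.173
vertex -0.482 -4.172 0.569
vertex -1.075 -3.577 0.518
endloop
endfacet
facet normal -0.343 0.083 -0.936
outer loop
vertex -0.071 -3.246 -0.339
vertex -0.662 -3.821 -0.173
vertex -0.82 -3.005 -0.043
endloop
endfacet
facet normal 0.622 0.574 -0.532
outer loop
vertex 0.475 -3.243 0.302
vertex -0.071 -3.246 -0.339
vertex -0.118 -2.648 0.251
endloop
endfacet

endsolid


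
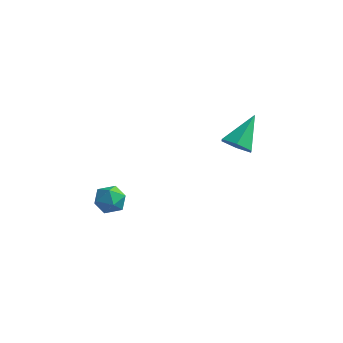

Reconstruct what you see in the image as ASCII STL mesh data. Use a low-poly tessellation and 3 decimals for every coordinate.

solid 
facet normal -0.131 -0.736 -0.665
outer loop
vertex 4.56 -1.309 2.532
vertex 3.638 -1.088 2.469
vertex 4.266 -0.675 1.888
endloop
endfacet
facet normal 0.927 0.370 -0.059
outer loop
vertex 4.56 -1.309 2.532
vertex 4.266 -0.675 1.888
vertex 3.922 0.508 3.911
endloop
endfacet
facet normal -0.131 -0.736 -0.665
outer loop
vertex 4.266 -0.675 1.888
vertex 3.638 -1.088 2.469
vertex 3.344 -0.454 1.825
endloop
endfacet
facet normal 0.237 0.856 -0.460
outer loop
vertex 4.266 -0.675 1.888
vertex 3.344 -0.454 1.825
vertex 3.922 0.508 3.911
endloop
endfacet
facet normal -0.130 -0.736 -0.665
outer loop
vertex 3.344 -0.454 1.825
vertex 3.638 -1.088 2.469
vertex 2.716 -0.868 2.406
endloop
endfacet
facet normal -0.645 0.746 -0.165
outer loop
vertex 3.344 -0.454 1.825
vertex 2.716 -0.868 2.406
vertex 3.922 0.508 3.911
endloop
endfacet
facet normal -0.130 -0.736 -0.664
outer loop
vertex 2.716 -0.868 2.406
vertex 3.638 -1.088 2.469
vertex 3.01 -1.501 3.05
endloop
endfacet
facet normal -0.834 0.152 0.530
outer loop
vertex 2.716 -0.868 2.406
vertex 3.01 -1.501 3.05
vertex 3.922 0.508 3.911
endloop
endfacet
facet normal -0.131 -0.736 -0.665
outer loop
vertex 3.01 -1.501 3.05
vertex 3.638 -1.088 2.469
vertex 3.932 -1.722 3.113
endloop
endfacet
facet normal -0.144 -0.334 0.932
outer loop
vertex 3.01 -1.501 3.05
vertex 3.932 -1.722 3.113
vertex 3.922 0.508 3.911
endloop
endfacet
facet normal -0.131 -0.736 -0.665
outer loop
vertex 3.932 -1.722 3.113
vertex 3.638 -1.088 2.469
vertex 4.56 -1.309 2.532
endloop
endfacet
facet normal 0.737 -0.225 0.637
outer loop
vertex 3.932 -1.722 3.113
vertex 4.56 -1.309 2.532
vertex 3.922 0.508 3.911
endloop
endfacet
facet normal -0.627 0.673 0.391
outer loop
vertex -3.904 -1.041 -3.821
vertex -4.103 -1.659 -3.076
vertex -3.359 -1.012 -2.997
endloop
endfacet
facet normal -0.101 0.994 0.032
outer loop
vertex -3.904 -1.041 -3.821
vertex -3.359 -1.012 -2.997
vertex -2.923 -0.939 -3.881
endloop
endfacet
facet normal -0.118 0.758 -0.641
outer loop
vertex -3.904 -1.041 -3.821
vertex -2.923 -0.939 -3.881
vertex -3.396 -1.541 -4.506
endloop
endfacet
facet normal -0.654 0.291 -0.698
outer loop
vertex -3.904 -1.041 -3.821
vertex -3.396 -1.541 -4.506
vertex -4.125 -1.986 -4.008
endloop
endfacet
facet normal -0.969 0.239 -0.061
outer loop
vertex -3.904 -1.041 -3.821
vertex -4.125 -1.986 -4.008
vertex -4.103 -1.659 -3.076
endloop
endfacet
facet normal 0.519 0.792 0.321
outer loop
vertex -2.923 -0.939 -3.881
vertex -3.359 -1.012 -2.997
vertex -2.515 -1.494 -3.172
endloop
endfacet
facet normal -0.333 0.273 0.902
outer loop
vertex -3.359 -1.012 -2.997
vertex -4.103 -1.659 -3.076
vertex -3.244 -1.939 -2.674
endloop
endfacet
facet normal -0.886 -0.431 0.172
outer loop
vertex -4.103 -1.659 -3.076
vertex -4.125 -1.986 -4.008
vertex -3.717 -2.541 -3.299
endloop
endfacet
facet normal -0.376 -0.346 -0.860
outer loop
vertex -4.125 -1.986 -4.008
vertex -3.396 -1.541 -4.506
vertex -3.281 -2.468 -4.183
endloop
endfacet
facet normal 0.493 0.410 -0.768
outer loop
vertex -3.396 -1.541 -4.506
vertex -2.923 -0.939 -3.881
vertex -2.537 -1.821 -4.104
endloop
endfacet
facet normal 0.654 -0.291 0.698
outer loop
vertex -2.736 -2.439 -3.359
vertex -2.515 -1.494 -3.172
vertex -3.244 -1.939 -2.674
endloop
endfacet
facet normal 0.118 -0.758 0.641
outer loop
vertex -2.736 -2.439 -3.359
vertex -3.244 -1.939 -2.674
vertex -3.717 -2.541 -3.299
endloop
endfacet
facet normal 0.101 -0.994 -0.032
outer loop
vertex -2.736 -2.439 -3.359
vertex -3.717 -2.541 -3.299
vertex -3.281 -2.468 -4.183
endloop
endfacet
facet normal 0.627 -0.673 -0.391
outer loop
vertex -2.736 -2.439 -3.359
vertex -3.281 -2.468 -4.183
vertex -2.537 -1.821 -4.104
endloop
endfacet
facet normal 0.969 -0.239 0.061
outer loop
vertex -2.736 -2.439 -3.359
vertex -2.537 -1.821 -4.104
vertex -2.515 -1.494 -3.172
endloop
endfacet
facet normal 0.376 0.346 0.860
outer loop
vertex -3.244 -1.939 -2.674
vertex -2.515 -1.494 -3.172
vertex -3.359 -1.012 -2.997
endloop
endfacet
facet normal -0.493 -0.410 0.768
outer loop
vertex -3.717 -2.541 -3.299
vertex -3.244 -1.939 -2.674
vertex -4.103 -1.659 -3.076
endloop
endfacet
facet normal -0.519 -0.792 -0.321
outer loop
vertex -3.281 -2.468 -4.183
vertex -3.717 -2.541 -3.299
vertex -4.125 -1.986 -4.008
endloop
endfacet
facet normal 0.333 -0.273 -0.902
outer loop
vertex -2.537 -1.821 -4.104
vertex -3.281 -2.468 -4.183
vertex -3.396 -1.541 -4.506
endloop
endfacet
facet normal 0.886 0.431 -0.172
outer loop
vertex -2.515 -1.494 -3.172
vertex -2.537 -1.821 -4.104
vertex -2.923 -0.939 -3.881
endloop
endfacet

endsolid


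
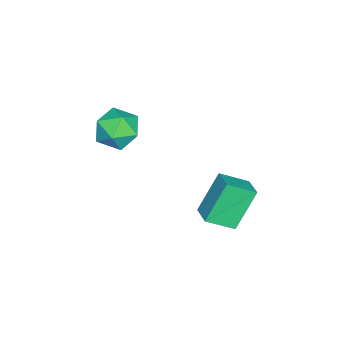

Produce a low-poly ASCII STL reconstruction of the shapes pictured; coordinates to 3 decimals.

solid 
facet normal -0.779 -0.565 -0.273
outer loop
vertex -2.936 2.066 -2.219
vertex -3.834 2.565 -0.693
vertex -3.437 3.056 -2.838
endloop
endfacet
facet normal 0.488 -0.271 -0.829
outer loop
vertex -2.666 3.615 -2.567
vertex -2.936 2.066 -2.219
vertex -3.437 3.056 -2.838
endloop
endfacet
facet normal -0.779 -0.564 -0.273
outer loop
vertex -3.437 3.056 -2.838
vertex -3.834 2.565 -0.693
vertex -4.335 3.556 -1.311
endloop
endfacet
facet normal -0.394 0.780 -0.487
outer loop
vertex -4.335 3.556 -1.311
vertex -2.666 3.615 -2.567
vertex -3.437 3.056 -2.838
endloop
endfacet
facet normal 0.394 -0.780 0.487
outer loop
vertex -2.936 2.066 -2.219
vertex -3.063 3.124 -0.422
vertex -3.834 2.565 -0.693
endloop
endfacet
facet normal 0.487 -0.271 -0.830
outer loop
vertex -2.165 2.624 -1.949
vertex -2.936 2.066 -2.219
vertex -2.666 3.615 -2.567
endloop
endfacet
facet normal 0.394 -0.780 0.487
outer loop
vertex -2.165 2.624 -1.949
vertex -3.063 3.124 -0.422
vertex -2.936 2.066 -2.219
endloop
endfacet
facet normal -0.488 0.271 0.830
outer loop
vertex -3.834 2.565 -0.693
vertex -3.063 3.124 -0.422
vertex -4.335 3.556 -1.311
endloop
endfacet
facet normal -0.394 0.780 -0.487
outer loop
vertex -3.564 4.114 -1.041
vertex -2.666 3.615 -2.567
vertex -4.335 3.556 -1.311
endloop
endfacet
facet normal -0.487 0.272 0.830
outer loop
vertex -4.335 3.556 -1.311
vertex -3.063 3.124 -0.422
vertex -3.564 4.114 -1.041
endloop
endfacet
facet normal 0.779 0.564 0.274
outer loop
vertex -3.564 4.114 -1.041
vertex -2.165 2.624 -1.949
vertex -2.666 3.615 -2.567
endloop
endfacet
facet normal 0.779 0.565 0.273
outer loop
vertex -3.063 3.124 -0.422
vertex -2.165 2.624 -1.949
vertex -3.564 4.114 -1.041
endloop
endfacet
facet normal -0.853 0.469 -0.228
outer loop
vertex -2.614 -0.113 1.738
vertex -3.106 -0.866 2.031
vertex -2.89 -0.176 2.641
endloop
endfacet
facet normal -0.349 0.936 -0.041
outer loop
vertex -2.614 -0.113 1.738
vertex -2.89 -0.176 2.641
vertex -2.022 0.138 2.433
endloop
endfacet
facet normal 0.206 0.851 -0.483
outer loop
vertex -2.614 -0.113 1.738
vertex -2.022 0.138 2.433
vertex -1.702 -0.359 1.694
endloop
endfacet
facet normal 0.044 0.331 -0.943
outer loop
vertex -2.614 -0.113 1.738
vertex -1.702 -0.359 1.694
vertex -2.372 -0.979 1.445
endloop
endfacet
facet normal -0.612 0.095 -0.785
outer loop
vertex -2.614 -0.113 1.738
vertex -2.372 -0.979 1.445
vertex -3.106 -0.866 2.031
endloop
endfacet
facet normal -0.132 0.774 0.619
outer loop
vertex -2.022 0.138 2.433
vertex -2.89 -0.176 2.641
vertex -2.148 -0.461 3.155
endloop
endfacet
facet normal -0.948 0.017 0.316
outer loop
vertex -2.89 -0.176 2.641
vertex -3.106 -0.866 2.031
vertex -2.818 -1.081 2.906
endloop
endfacet
facet normal -0.558 -0.588 -0.585
outer loop
vertex -3.106 -0.866 2.031
vertex -2.372 -0.979 1.445
vertex -2.498 -1.578 2.167
endloop
endfacet
facet normal 0.503 -0.206 -0.840
outer loop
vertex -2.372 -0.979 1.445
vertex -1.702 -0.359 1.694
vertex -1.63 -1.264 1.959
endloop
endfacet
facet normal 0.766 0.636 -0.096
outer loop
vertex -1.702 -0.359 1.694
vertex -2.022 0.138 2.433
vertex -1.414 -0.574 2.569
endloop
endfacet
facet normal -0.044 -0.331 0.943
outer loop
vertex -1.906 -1.327 2.862
vertex -2.148 -0.461 3.155
vertex -2.818 -1.081 2.906
endloop
endfacet
facet normal -0.206 -0.851 0.483
outer loop
vertex -1.906 -1.327 2.862
vertex -2.818 -1.081 2.906
vertex -2.498 -1.578 2.167
endloop
endfacet
facet normal 0.349 -0.936 0.041
outer loop
vertex -1.906 -1.327 2.862
vertex -2.498 -1.578 2.167
vertex -1.63 -1.264 1.959
endloop
endfacet
facet normal 0.853 -0.469 0.228
outer loop
vertex -1.906 -1.327 2.862
vertex -1.63 -1.264 1.959
vertex -1.414 -0.574 2.569
endloop
endfacet
facet normal 0.612 -0.095 0.785
outer loop
vertex -1.906 -1.327 2.862
vertex -1.414 -0.574 2.569
vertex -2.148 -0.461 3.155
endloop
endfacet
facet normal -0.503 0.206 0.840
outer loop
vertex -2.818 -1.081 2.906
vertex -2.148 -0.461 3.155
vertex -2.89 -0.176 2.641
endloop
endfacet
facet normal -0.766 -0.636 0.096
outer loop
vertex -2.498 -1.578 2.167
vertex -2.818 -1.081 2.906
vertex -3.106 -0.866 2.031
endloop
endfacet
facet normal 0.132 -0.774 -0.619
outer loop
vertex -1.63 -1.264 1.959
vertex -2.498 -1.578 2.167
vertex -2.372 -0.979 1.445
endloop
endfacet
facet normal 0.948 -0.017 -0.316
outer loop
vertex -1.414 -0.574 2.569
vertex -1.63 -1.264 1.959
vertex -1.702 -0.359 1.694
endloop
endfacet
facet normal 0.558 0.588 0.585
outer loop
vertex -2.148 -0.461 3.155
vertex -1.414 -0.574 2.569
vertex -2.022 0.138 2.433
endloop
endfacet

endsolid


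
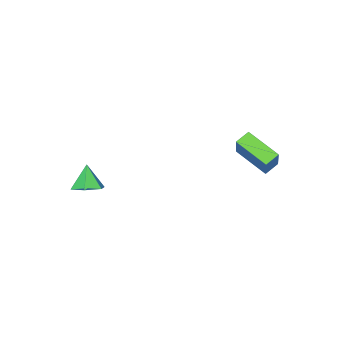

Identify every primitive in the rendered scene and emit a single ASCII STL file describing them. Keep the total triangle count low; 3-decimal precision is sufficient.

solid 
facet normal 0.340 0.407 -0.848
outer loop
vertex 4.154 -3.103 1.644
vertex 3.315 -2.735 1.484
vertex 3.948 -2.256 1.968
endloop
endfacet
facet normal 0.644 -0.131 0.753
outer loop
vertex 4.154 -3.103 1.644
vertex 3.948 -2.256 1.968
vertex 2.805 -3.345 2.756
endloop
endfacet
facet normal 0.340 0.407 -0.848
outer loop
vertex 3.948 -2.256 1.968
vertex 3.315 -2.735 1.484
vertex 3.109 -1.888 1.808
endloop
endfacet
facet normal 0.073 0.533 0.843
outer loop
vertex 3.948 -2.256 1.968
vertex 3.109 -1.888 1.808
vertex 2.805 -3.345 2.756
endloop
endfacet
facet normal 0.340 0.407 -0.848
outer loop
vertex 3.109 -1.888 1.808
vertex 3.315 -2.735 1.484
vertex 2.476 -2.367 1.324
endloop
endfacet
facet normal -0.732 0.472 0.491
outer loop
vertex 3.109 -1.888 1.808
vertex 2.476 -2.367 1.324
vertex 2.805 -3.345 2.756
endloop
endfacet
facet normal 0.340 0.407 -0.848
outer loop
vertex 2.476 -2.367 1.324
vertex 3.315 -2.735 1.484
vertex 2.682 -3.214 1.0
endloop
endfacet
facet normal -0.966 -0.254 0.049
outer loop
vertex 2.476 -2.367 1.324
vertex 2.682 -3.214 1.0
vertex 2.805 -3.345 2.756
endloop
endfacet
facet normal 0.340 0.407 -0.848
outer loop
vertex 2.682 -3.214 1.0
vertex 3.315 -2.735 1.484
vertex 3.521 -3.582 1.16
endloop
endfacet
facet normal -0.395 -0.918 -0.041
outer loop
vertex 2.682 -3.214 1.0
vertex 3.521 -3.582 1.16
vertex 2.805 -3.345 2.756
endloop
endfacet
facet normal 0.340 0.407 -0.848
outer loop
vertex 3.521 -3.582 1.16
vertex 3.315 -2.735 1.484
vertex 4.154 -3.103 1.644
endloop
endfacet
facet normal 0.410 -0.857 0.311
outer loop
vertex 3.521 -3.582 1.16
vertex 4.154 -3.103 1.644
vertex 2.805 -3.345 2.756
endloop
endfacet
facet normal -0.397 -0.372 -0.839
outer loop
vertex -3.474 1.347 3.046
vertex -4.324 1.416 3.417
vertex -3.657 3.327 2.255
endloop
endfacet
facet normal 0.914 -0.075 -0.398
outer loop
vertex -2.936 4.004 3.783
vertex -3.474 1.347 3.046
vertex -3.657 3.327 2.255
endloop
endfacet
facet normal -0.396 -0.372 -0.839
outer loop
vertex -3.657 3.327 2.255
vertex -4.324 1.416 3.417
vertex -4.508 3.396 2.626
endloop
endfacet
facet normal -0.086 0.925 -0.369
outer loop
vertex -4.508 3.396 2.626
vertex -2.936 4.004 3.783
vertex -3.657 3.327 2.255
endloop
endfacet
facet normal 0.086 -0.925 0.369
outer loop
vertex -3.474 1.347 3.046
vertex -3.603 2.093 4.945
vertex -4.324 1.416 3.417
endloop
endfacet
facet normal 0.914 -0.074 -0.399
outer loop
vertex -2.752 2.024 4.574
vertex -3.474 1.347 3.046
vertex -2.936 4.004 3.783
endloop
endfacet
facet normal 0.086 -0.925 0.369
outer loop
vertex -2.752 2.024 4.574
vertex -3.603 2.093 4.945
vertex -3.474 1.347 3.046
endloop
endfacet
facet normal -0.914 0.074 0.398
outer loop
vertex -4.324 1.416 3.417
vertex -3.603 2.093 4.945
vertex -4.508 3.396 2.626
endloop
endfacet
facet normal -0.086 0.925 -0.369
outer loop
vertex -3.786 4.073 4.154
vertex -2.936 4.004 3.783
vertex -4.508 3.396 2.626
endloop
endfacet
facet normal -0.914 0.075 0.399
outer loop
vertex -4.508 3.396 2.626
vertex -3.603 2.093 4.945
vertex -3.786 4.073 4.154
endloop
endfacet
facet normal 0.397 0.372 0.839
outer loop
vertex -3.786 4.073 4.154
vertex -2.752 2.024 4.574
vertex -2.936 4.004 3.783
endloop
endfacet
facet normal 0.396 0.372 0.839
outer loop
vertex -3.603 2.093 4.945
vertex -2.752 2.024 4.574
vertex -3.786 4.073 4.154
endloop
endfacet

endsolid


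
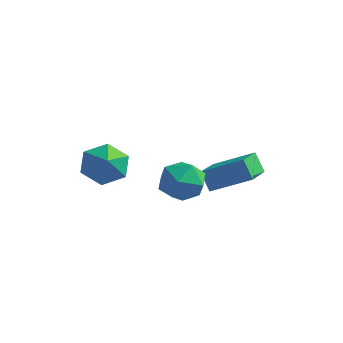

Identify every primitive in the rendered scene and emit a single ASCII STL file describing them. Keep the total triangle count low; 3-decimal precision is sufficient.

solid 
facet normal 0.303 0.839 -0.452
outer loop
vertex 2.429 0.694 -3.094
vertex 1.457 1.203 -2.802
vertex 2.355 1.252 -2.108
endloop
endfacet
facet normal 0.860 0.469 -0.201
outer loop
vertex 2.429 0.694 -3.094
vertex 2.355 1.252 -2.108
vertex 2.89 0.252 -2.155
endloop
endfacet
facet normal 0.848 -0.178 -0.500
outer loop
vertex 2.429 0.694 -3.094
vertex 2.89 0.252 -2.155
vertex 2.323 -0.416 -2.878
endloop
endfacet
facet normal 0.284 -0.209 -0.936
outer loop
vertex 2.429 0.694 -3.094
vertex 2.323 -0.416 -2.878
vertex 1.438 0.172 -3.278
endloop
endfacet
facet normal -0.053 0.419 -0.906
outer loop
vertex 2.429 0.694 -3.094
vertex 1.438 0.172 -3.278
vertex 1.457 1.203 -2.802
endloop
endfacet
facet normal 0.772 0.389 0.503
outer loop
vertex 2.89 0.252 -2.155
vertex 2.355 1.252 -2.108
vertex 2.202 0.488 -1.282
endloop
endfacet
facet normal -0.128 0.987 0.096
outer loop
vertex 2.355 1.252 -2.108
vertex 1.457 1.203 -2.802
vertex 1.317 1.076 -1.682
endloop
endfacet
facet normal -0.705 0.308 -0.639
outer loop
vertex 1.457 1.203 -2.802
vertex 1.438 0.172 -3.278
vertex 0.75 0.408 -2.405
endloop
endfacet
facet normal -0.161 -0.709 -0.686
outer loop
vertex 1.438 0.172 -3.278
vertex 2.323 -0.416 -2.878
vertex 1.285 -0.592 -2.452
endloop
endfacet
facet normal 0.752 -0.659 0.019
outer loop
vertex 2.323 -0.416 -2.878
vertex 2.89 0.252 -2.155
vertex 2.183 -0.543 -1.758
endloop
endfacet
facet normal -0.284 0.209 0.936
outer loop
vertex 1.211 -0.034 -1.466
vertex 2.202 0.488 -1.282
vertex 1.317 1.076 -1.682
endloop
endfacet
facet normal -0.848 0.178 0.500
outer loop
vertex 1.211 -0.034 -1.466
vertex 1.317 1.076 -1.682
vertex 0.75 0.408 -2.405
endloop
endfacet
facet normal -0.860 -0.469 0.201
outer loop
vertex 1.211 -0.034 -1.466
vertex 0.75 0.408 -2.405
vertex 1.285 -0.592 -2.452
endloop
endfacet
facet normal -0.303 -0.839 0.452
outer loop
vertex 1.211 -0.034 -1.466
vertex 1.285 -0.592 -2.452
vertex 2.183 -0.543 -1.758
endloop
endfacet
facet normal 0.053 -0.419 0.906
outer loop
vertex 1.211 -0.034 -1.466
vertex 2.183 -0.543 -1.758
vertex 2.202 0.488 -1.282
endloop
endfacet
facet normal 0.161 0.709 0.686
outer loop
vertex 1.317 1.076 -1.682
vertex 2.202 0.488 -1.282
vertex 2.355 1.252 -2.108
endloop
endfacet
facet normal -0.752 0.659 -0.019
outer loop
vertex 0.75 0.408 -2.405
vertex 1.317 1.076 -1.682
vertex 1.457 1.203 -2.802
endloop
endfacet
facet normal -0.772 -0.389 -0.503
outer loop
vertex 1.285 -0.592 -2.452
vertex 0.75 0.408 -2.405
vertex 1.438 0.172 -3.278
endloop
endfacet
facet normal 0.128 -0.987 -0.096
outer loop
vertex 2.183 -0.543 -1.758
vertex 1.285 -0.592 -2.452
vertex 2.323 -0.416 -2.878
endloop
endfacet
facet normal 0.705 -0.308 0.639
outer loop
vertex 2.202 0.488 -1.282
vertex 2.183 -0.543 -1.758
vertex 2.89 0.252 -2.155
endloop
endfacet
facet normal -0.520 0.147 0.842
outer loop
vertex 1.879 1.617 -2.355
vertex 3.469 2.388 -1.507
vertex 1.309 3.551 -3.044
endloop
endfacet
facet normal -0.811 -0.393 -0.433
outer loop
vertex 1.871 3.392 -3.953
vertex 1.879 1.617 -2.355
vertex 1.309 3.551 -3.044
endloop
endfacet
facet normal -0.520 0.147 0.842
outer loop
vertex 1.309 3.551 -3.044
vertex 3.469 2.388 -1.507
vertex 2.9 4.321 -2.196
endloop
endfacet
facet normal -0.267 0.908 -0.324
outer loop
vertex 2.9 4.321 -2.196
vertex 1.871 3.392 -3.953
vertex 1.309 3.551 -3.044
endloop
endfacet
facet normal 0.267 -0.908 0.324
outer loop
vertex 1.879 1.617 -2.355
vertex 4.031 2.229 -2.416
vertex 3.469 2.388 -1.507
endloop
endfacet
facet normal -0.811 -0.393 -0.432
outer loop
vertex 2.44 1.459 -3.264
vertex 1.879 1.617 -2.355
vertex 1.871 3.392 -3.953
endloop
endfacet
facet normal 0.267 -0.908 0.323
outer loop
vertex 2.44 1.459 -3.264
vertex 4.031 2.229 -2.416
vertex 1.879 1.617 -2.355
endloop
endfacet
facet normal 0.811 0.393 0.433
outer loop
vertex 3.469 2.388 -1.507
vertex 4.031 2.229 -2.416
vertex 2.9 4.321 -2.196
endloop
endfacet
facet normal -0.268 0.908 -0.323
outer loop
vertex 3.461 4.163 -3.105
vertex 1.871 3.392 -3.953
vertex 2.9 4.321 -2.196
endloop
endfacet
facet normal 0.811 0.393 0.432
outer loop
vertex 2.9 4.321 -2.196
vertex 4.031 2.229 -2.416
vertex 3.461 4.163 -3.105
endloop
endfacet
facet normal 0.520 -0.147 -0.841
outer loop
vertex 3.461 4.163 -3.105
vertex 2.44 1.459 -3.264
vertex 1.871 3.392 -3.953
endloop
endfacet
facet normal 0.520 -0.147 -0.842
outer loop
vertex 4.031 2.229 -2.416
vertex 2.44 1.459 -3.264
vertex 3.461 4.163 -3.105
endloop
endfacet
facet normal -0.528 0.574 -0.626
outer loop
vertex -1.424 1.234 -2.285
vertex -2.05 0.369 -2.551
vertex -2.337 1.019 -1.712
endloop
endfacet
facet normal 0.461 0.284 0.841
outer loop
vertex -1.424 1.234 -2.285
vertex -2.337 1.019 -1.712
vertex -1.39 -0.349 -1.769
endloop
endfacet
facet normal -0.527 0.575 -0.626
outer loop
vertex -2.337 1.019 -1.712
vertex -2.05 0.369 -2.551
vertex -2.964 0.155 -1.977
endloop
endfacet
facet normal -0.181 -0.166 0.969
outer loop
vertex -2.337 1.019 -1.712
vertex -2.964 0.155 -1.977
vertex -1.39 -0.349 -1.769
endloop
endfacet
facet normal -0.527 0.575 -0.626
outer loop
vertex -2.964 0.155 -1.977
vertex -2.05 0.369 -2.551
vertex -2.676 -0.495 -2.817
endloop
endfacet
facet normal -0.323 -0.799 0.507
outer loop
vertex -2.964 0.155 -1.977
vertex -2.676 -0.495 -2.817
vertex -1.39 -0.349 -1.769
endloop
endfacet
facet normal -0.527 0.575 -0.626
outer loop
vertex -2.676 -0.495 -2.817
vertex -2.05 0.369 -2.551
vertex -1.762 -0.281 -3.391
endloop
endfacet
facet normal 0.178 -0.981 -0.082
outer loop
vertex -2.676 -0.495 -2.817
vertex -1.762 -0.281 -3.391
vertex -1.39 -0.349 -1.769
endloop
endfacet
facet normal -0.527 0.575 -0.626
outer loop
vertex -1.762 -0.281 -3.391
vertex -2.05 0.369 -2.551
vertex -1.136 0.583 -3.125
endloop
endfacet
facet normal 0.821 -0.530 -0.211
outer loop
vertex -1.762 -0.281 -3.391
vertex -1.136 0.583 -3.125
vertex -1.39 -0.349 -1.769
endloop
endfacet
facet normal -0.528 0.574 -0.626
outer loop
vertex -1.136 0.583 -3.125
vertex -2.05 0.369 -2.551
vertex -1.424 1.234 -2.285
endloop
endfacet
facet normal 0.963 0.102 0.251
outer loop
vertex -1.136 0.583 -3.125
vertex -1.424 1.234 -2.285
vertex -1.39 -0.349 -1.769
endloop
endfacet

endsolid


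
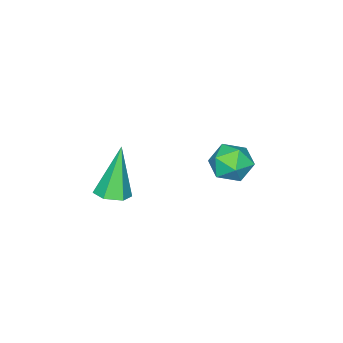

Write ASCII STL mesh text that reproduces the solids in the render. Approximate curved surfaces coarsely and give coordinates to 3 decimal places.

solid 
facet normal 0.092 0.830 0.550
outer loop
vertex -3.21 1.166 2.204
vertex -2.959 0.698 2.869
vertex -2.383 0.999 2.318
endloop
endfacet
facet normal 0.215 0.967 -0.140
outer loop
vertex -3.21 1.166 2.204
vertex -2.383 0.999 2.318
vertex -2.721 0.961 1.538
endloop
endfacet
facet normal -0.366 0.780 -0.509
outer loop
vertex -3.21 1.166 2.204
vertex -2.721 0.961 1.538
vertex -3.506 0.637 1.606
endloop
endfacet
facet normal -0.849 0.527 -0.046
outer loop
vertex -3.21 1.166 2.204
vertex -3.506 0.637 1.606
vertex -3.652 0.474 2.429
endloop
endfacet
facet normal -0.566 0.559 0.607
outer loop
vertex -3.21 1.166 2.204
vertex -3.652 0.474 2.429
vertex -2.959 0.698 2.869
endloop
endfacet
facet normal 0.755 0.551 -0.354
outer loop
vertex -2.721 0.961 1.538
vertex -2.383 0.999 2.318
vertex -2.168 0.366 1.791
endloop
endfacet
facet normal 0.556 0.332 0.762
outer loop
vertex -2.383 0.999 2.318
vertex -2.959 0.698 2.869
vertex -2.314 0.203 2.614
endloop
endfacet
facet normal -0.508 -0.108 0.855
outer loop
vertex -2.959 0.698 2.869
vertex -3.652 0.474 2.429
vertex -3.099 -0.121 2.682
endloop
endfacet
facet normal -0.966 -0.159 -0.203
outer loop
vertex -3.652 0.474 2.429
vertex -3.506 0.637 1.606
vertex -3.437 -0.159 1.902
endloop
endfacet
facet normal -0.185 0.249 -0.951
outer loop
vertex -3.506 0.637 1.606
vertex -2.721 0.961 1.538
vertex -2.861 0.142 1.351
endloop
endfacet
facet normal 0.849 -0.527 0.046
outer loop
vertex -2.61 -0.326 2.016
vertex -2.168 0.366 1.791
vertex -2.314 0.203 2.614
endloop
endfacet
facet normal 0.366 -0.780 0.509
outer loop
vertex -2.61 -0.326 2.016
vertex -2.314 0.203 2.614
vertex -3.099 -0.121 2.682
endloop
endfacet
facet normal -0.215 -0.967 0.140
outer loop
vertex -2.61 -0.326 2.016
vertex -3.099 -0.121 2.682
vertex -3.437 -0.159 1.902
endloop
endfacet
facet normal -0.092 -0.830 -0.550
outer loop
vertex -2.61 -0.326 2.016
vertex -3.437 -0.159 1.902
vertex -2.861 0.142 1.351
endloop
endfacet
facet normal 0.566 -0.559 -0.607
outer loop
vertex -2.61 -0.326 2.016
vertex -2.861 0.142 1.351
vertex -2.168 0.366 1.791
endloop
endfacet
facet normal 0.966 0.159 0.203
outer loop
vertex -2.314 0.203 2.614
vertex -2.168 0.366 1.791
vertex -2.383 0.999 2.318
endloop
endfacet
facet normal 0.185 -0.249 0.951
outer loop
vertex -3.099 -0.121 2.682
vertex -2.314 0.203 2.614
vertex -2.959 0.698 2.869
endloop
endfacet
facet normal -0.755 -0.551 0.354
outer loop
vertex -3.437 -0.159 1.902
vertex -3.099 -0.121 2.682
vertex -3.652 0.474 2.429
endloop
endfacet
facet normal -0.556 -0.332 -0.762
outer loop
vertex -2.861 0.142 1.351
vertex -3.437 -0.159 1.902
vertex -3.506 0.637 1.606
endloop
endfacet
facet normal 0.508 0.108 -0.855
outer loop
vertex -2.168 0.366 1.791
vertex -2.861 0.142 1.351
vertex -2.721 0.961 1.538
endloop
endfacet
facet normal 0.343 0.084 -0.935
outer loop
vertex 1.647 -1.7 2.363
vertex 1.233 -1.225 2.254
vertex 1.817 -1.095 2.48
endloop
endfacet
facet normal 0.777 -0.323 0.541
outer loop
vertex 1.647 -1.7 2.363
vertex 1.817 -1.095 2.48
vertex 0.547 -1.395 4.126
endloop
endfacet
facet normal 0.343 0.085 -0.935
outer loop
vertex 1.817 -1.095 2.48
vertex 1.233 -1.225 2.254
vertex 1.402 -0.619 2.371
endloop
endfacet
facet normal 0.564 0.617 0.548
outer loop
vertex 1.817 -1.095 2.48
vertex 1.402 -0.619 2.371
vertex 0.547 -1.395 4.126
endloop
endfacet
facet normal 0.343 0.085 -0.935
outer loop
vertex 1.402 -0.619 2.371
vertex 1.233 -1.225 2.254
vertex 0.818 -0.75 2.145
endloop
endfacet
facet normal -0.305 0.917 0.257
outer loop
vertex 1.402 -0.619 2.371
vertex 0.818 -0.75 2.145
vertex 0.547 -1.395 4.126
endloop
endfacet
facet normal 0.341 0.083 -0.936
outer loop
vertex 0.818 -0.75 2.145
vertex 1.233 -1.225 2.254
vertex 0.648 -1.356 2.029
endloop
endfacet
facet normal -0.960 0.277 -0.041
outer loop
vertex 0.818 -0.75 2.145
vertex 0.648 -1.356 2.029
vertex 0.547 -1.395 4.126
endloop
endfacet
facet normal 0.341 0.085 -0.936
outer loop
vertex 0.648 -1.356 2.029
vertex 1.233 -1.225 2.254
vertex 1.063 -1.831 2.137
endloop
endfacet
facet normal -0.747 -0.663 -0.048
outer loop
vertex 0.648 -1.356 2.029
vertex 1.063 -1.831 2.137
vertex 0.547 -1.395 4.126
endloop
endfacet
facet normal 0.343 0.084 -0.936
outer loop
vertex 1.063 -1.831 2.137
vertex 1.233 -1.225 2.254
vertex 1.647 -1.7 2.363
endloop
endfacet
facet normal 0.122 -0.962 0.243
outer loop
vertex 1.063 -1.831 2.137
vertex 1.647 -1.7 2.363
vertex 0.547 -1.395 4.126
endloop
endfacet

endsolid


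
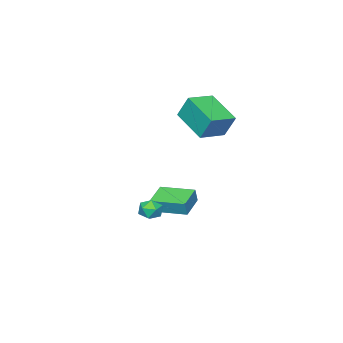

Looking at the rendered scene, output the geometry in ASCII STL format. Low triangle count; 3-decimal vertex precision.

solid 
facet normal -0.603 0.103 0.791
outer loop
vertex 2.918 0.596 0.336
vertex 2.88 -0.074 0.394
vertex 3.363 0.265 0.718
endloop
endfacet
facet normal -0.150 0.654 0.742
outer loop
vertex 2.918 0.596 0.336
vertex 3.363 0.265 0.718
vertex 3.569 0.766 0.318
endloop
endfacet
facet normal -0.248 0.963 0.106
outer loop
vertex 2.918 0.596 0.336
vertex 3.569 0.766 0.318
vertex 3.213 0.737 -0.252
endloop
endfacet
facet normal -0.761 0.604 -0.237
outer loop
vertex 2.918 0.596 0.336
vertex 3.213 0.737 -0.252
vertex 2.787 0.218 -0.206
endloop
endfacet
facet normal -0.980 0.072 0.187
outer loop
vertex 2.918 0.596 0.336
vertex 2.787 0.218 -0.206
vertex 2.88 -0.074 0.394
endloop
endfacet
facet normal 0.514 0.396 0.761
outer loop
vertex 3.569 0.766 0.318
vertex 3.363 0.265 0.718
vertex 3.933 0.202 0.366
endloop
endfacet
facet normal -0.216 -0.496 0.841
outer loop
vertex 3.363 0.265 0.718
vertex 2.88 -0.074 0.394
vertex 3.507 -0.317 0.412
endloop
endfacet
facet normal -0.827 -0.545 -0.137
outer loop
vertex 2.88 -0.074 0.394
vertex 2.787 0.218 -0.206
vertex 3.151 -0.346 -0.158
endloop
endfacet
facet normal -0.473 0.315 -0.823
outer loop
vertex 2.787 0.218 -0.206
vertex 3.213 0.737 -0.252
vertex 3.357 0.155 -0.558
endloop
endfacet
facet normal 0.355 0.896 -0.267
outer loop
vertex 3.213 0.737 -0.252
vertex 3.569 0.766 0.318
vertex 3.84 0.494 -0.234
endloop
endfacet
facet normal 0.761 -0.604 0.237
outer loop
vertex 3.802 -0.176 -0.176
vertex 3.933 0.202 0.366
vertex 3.507 -0.317 0.412
endloop
endfacet
facet normal 0.248 -0.963 -0.106
outer loop
vertex 3.802 -0.176 -0.176
vertex 3.507 -0.317 0.412
vertex 3.151 -0.346 -0.158
endloop
endfacet
facet normal 0.150 -0.654 -0.742
outer loop
vertex 3.802 -0.176 -0.176
vertex 3.151 -0.346 -0.158
vertex 3.357 0.155 -0.558
endloop
endfacet
facet normal 0.603 -0.103 -0.791
outer loop
vertex 3.802 -0.176 -0.176
vertex 3.357 0.155 -0.558
vertex 3.84 0.494 -0.234
endloop
endfacet
facet normal 0.980 -0.072 -0.187
outer loop
vertex 3.802 -0.176 -0.176
vertex 3.84 0.494 -0.234
vertex 3.933 0.202 0.366
endloop
endfacet
facet normal 0.473 -0.315 0.823
outer loop
vertex 3.507 -0.317 0.412
vertex 3.933 0.202 0.366
vertex 3.363 0.265 0.718
endloop
endfacet
facet normal -0.355 -0.896 0.267
outer loop
vertex 3.151 -0.346 -0.158
vertex 3.507 -0.317 0.412
vertex 2.88 -0.074 0.394
endloop
endfacet
facet normal -0.514 -0.396 -0.761
outer loop
vertex 3.357 0.155 -0.558
vertex 3.151 -0.346 -0.158
vertex 2.787 0.218 -0.206
endloop
endfacet
facet normal 0.216 0.496 -0.841
outer loop
vertex 3.84 0.494 -0.234
vertex 3.357 0.155 -0.558
vertex 3.213 0.737 -0.252
endloop
endfacet
facet normal 0.827 0.545 0.137
outer loop
vertex 3.933 0.202 0.366
vertex 3.84 0.494 -0.234
vertex 3.569 0.766 0.318
endloop
endfacet
facet normal -0.907 -0.349 0.237
outer loop
vertex -1.243 -3.388 -1.174
vertex -1.901 -1.599 -1.054
vertex -1.448 -3.409 -1.989
endloop
endfacet
facet normal 0.345 -0.937 -0.063
outer loop
vertex -0.079 -2.881 -2.346
vertex -1.243 -3.388 -1.174
vertex -1.448 -3.409 -1.989
endloop
endfacet
facet normal -0.906 -0.349 0.237
outer loop
vertex -1.448 -3.409 -1.989
vertex -1.901 -1.599 -1.054
vertex -2.106 -1.62 -1.868
endloop
endfacet
facet normal -0.244 -0.024 -0.970
outer loop
vertex -2.106 -1.62 -1.868
vertex -0.079 -2.881 -2.346
vertex -1.448 -3.409 -1.989
endloop
endfacet
facet normal 0.243 0.024 0.970
outer loop
vertex -1.243 -3.388 -1.174
vertex -0.532 -1.071 -1.411
vertex -1.901 -1.599 -1.054
endloop
endfacet
facet normal 0.345 -0.937 -0.063
outer loop
vertex 0.126 -2.86 -1.532
vertex -1.243 -3.388 -1.174
vertex -0.079 -2.881 -2.346
endloop
endfacet
facet normal 0.244 0.024 0.969
outer loop
vertex 0.126 -2.86 -1.532
vertex -0.532 -1.071 -1.411
vertex -1.243 -3.388 -1.174
endloop
endfacet
facet normal -0.345 0.937 0.063
outer loop
vertex -1.901 -1.599 -1.054
vertex -0.532 -1.071 -1.411
vertex -2.106 -1.62 -1.868
endloop
endfacet
facet normal -0.244 -0.025 -0.969
outer loop
vertex -0.737 -1.092 -2.226
vertex -0.079 -2.881 -2.346
vertex -2.106 -1.62 -1.868
endloop
endfacet
facet normal -0.345 0.937 0.063
outer loop
vertex -2.106 -1.62 -1.868
vertex -0.532 -1.071 -1.411
vertex -0.737 -1.092 -2.226
endloop
endfacet
facet normal 0.906 0.349 -0.237
outer loop
vertex -0.737 -1.092 -2.226
vertex 0.126 -2.86 -1.532
vertex -0.079 -2.881 -2.346
endloop
endfacet
facet normal 0.906 0.349 -0.237
outer loop
vertex -0.532 -1.071 -1.411
vertex 0.126 -2.86 -1.532
vertex -0.737 -1.092 -2.226
endloop
endfacet
facet normal -0.977 0.158 -0.146
outer loop
vertex -4.344 -2.594 4.562
vertex -3.891 -0.652 3.633
vertex -4.251 -3.253 3.229
endloop
endfacet
facet normal -0.206 -0.883 0.422
outer loop
vertex -2.669 -3.508 3.467
vertex -4.344 -2.594 4.562
vertex -4.251 -3.253 3.229
endloop
endfacet
facet normal -0.977 0.158 -0.146
outer loop
vertex -4.251 -3.253 3.229
vertex -3.891 -0.652 3.633
vertex -3.798 -1.311 2.3
endloop
endfacet
facet normal 0.063 -0.443 -0.894
outer loop
vertex -3.798 -1.311 2.3
vertex -2.669 -3.508 3.467
vertex -4.251 -3.253 3.229
endloop
endfacet
facet normal -0.063 0.443 0.894
outer loop
vertex -4.344 -2.594 4.562
vertex -2.309 -0.907 3.871
vertex -3.891 -0.652 3.633
endloop
endfacet
facet normal -0.206 -0.883 0.422
outer loop
vertex -2.762 -2.849 4.8
vertex -4.344 -2.594 4.562
vertex -2.669 -3.508 3.467
endloop
endfacet
facet normal -0.063 0.443 0.894
outer loop
vertex -2.762 -2.849 4.8
vertex -2.309 -0.907 3.871
vertex -4.344 -2.594 4.562
endloop
endfacet
facet normal 0.206 0.883 -0.422
outer loop
vertex -3.891 -0.652 3.633
vertex -2.309 -0.907 3.871
vertex -3.798 -1.311 2.3
endloop
endfacet
facet normal 0.063 -0.443 -0.894
outer loop
vertex -2.216 -1.566 2.538
vertex -2.669 -3.508 3.467
vertex -3.798 -1.311 2.3
endloop
endfacet
facet normal 0.206 0.883 -0.422
outer loop
vertex -3.798 -1.311 2.3
vertex -2.309 -0.907 3.871
vertex -2.216 -1.566 2.538
endloop
endfacet
facet normal 0.977 -0.158 0.146
outer loop
vertex -2.216 -1.566 2.538
vertex -2.762 -2.849 4.8
vertex -2.669 -3.508 3.467
endloop
endfacet
facet normal 0.977 -0.158 0.146
outer loop
vertex -2.309 -0.907 3.871
vertex -2.762 -2.849 4.8
vertex -2.216 -1.566 2.538
endloop
endfacet

endsolid


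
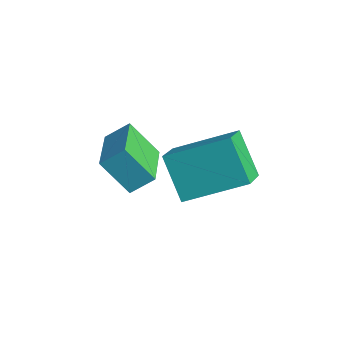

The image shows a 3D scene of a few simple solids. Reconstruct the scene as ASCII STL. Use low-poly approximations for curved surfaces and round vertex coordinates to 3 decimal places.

solid 
facet normal -0.531 0.655 -0.537
outer loop
vertex 2.089 3.631 2.513
vertex 3.08 5.077 3.297
vertex 3.084 3.542 1.42
endloop
endfacet
facet normal -0.516 -0.753 -0.408
outer loop
vertex 3.7 2.783 2.043
vertex 2.089 3.631 2.513
vertex 3.084 3.542 1.42
endloop
endfacet
facet normal -0.532 0.655 -0.537
outer loop
vertex 3.084 3.542 1.42
vertex 3.08 5.077 3.297
vertex 4.074 4.989 2.204
endloop
endfacet
facet normal 0.672 -0.060 -0.738
outer loop
vertex 4.074 4.989 2.204
vertex 3.7 2.783 2.043
vertex 3.084 3.542 1.42
endloop
endfacet
facet normal -0.672 0.060 0.738
outer loop
vertex 2.089 3.631 2.513
vertex 3.696 4.318 3.92
vertex 3.08 5.077 3.297
endloop
endfacet
facet normal -0.516 -0.753 -0.408
outer loop
vertex 2.706 2.871 3.136
vertex 2.089 3.631 2.513
vertex 3.7 2.783 2.043
endloop
endfacet
facet normal -0.672 0.060 0.738
outer loop
vertex 2.706 2.871 3.136
vertex 3.696 4.318 3.92
vertex 2.089 3.631 2.513
endloop
endfacet
facet normal 0.516 0.753 0.408
outer loop
vertex 3.08 5.077 3.297
vertex 3.696 4.318 3.92
vertex 4.074 4.989 2.204
endloop
endfacet
facet normal 0.672 -0.060 -0.738
outer loop
vertex 4.691 4.229 2.827
vertex 3.7 2.783 2.043
vertex 4.074 4.989 2.204
endloop
endfacet
facet normal 0.516 0.753 0.408
outer loop
vertex 4.074 4.989 2.204
vertex 3.696 4.318 3.92
vertex 4.691 4.229 2.827
endloop
endfacet
facet normal 0.532 -0.655 0.536
outer loop
vertex 4.691 4.229 2.827
vertex 2.706 2.871 3.136
vertex 3.7 2.783 2.043
endloop
endfacet
facet normal 0.532 -0.655 0.537
outer loop
vertex 3.696 4.318 3.92
vertex 2.706 2.871 3.136
vertex 4.691 4.229 2.827
endloop
endfacet
facet normal -0.759 0.599 -0.257
outer loop
vertex 2.111 2.278 4.404
vertex 2.785 2.729 3.466
vertex 1.82 1.7 3.917
endloop
endfacet
facet normal -0.543 -0.364 0.757
outer loop
vertex 2.995 0.771 4.314
vertex 2.111 2.278 4.404
vertex 1.82 1.7 3.917
endloop
endfacet
facet normal -0.759 0.599 -0.255
outer loop
vertex 1.82 1.7 3.917
vertex 2.785 2.729 3.466
vertex 2.493 2.152 2.979
endloop
endfacet
facet normal -0.360 -0.713 -0.602
outer loop
vertex 2.493 2.152 2.979
vertex 2.995 0.771 4.314
vertex 1.82 1.7 3.917
endloop
endfacet
facet normal 0.360 0.713 0.602
outer loop
vertex 2.111 2.278 4.404
vertex 3.96 1.8 3.863
vertex 2.785 2.729 3.466
endloop
endfacet
facet normal -0.543 -0.364 0.757
outer loop
vertex 3.287 1.348 4.801
vertex 2.111 2.278 4.404
vertex 2.995 0.771 4.314
endloop
endfacet
facet normal 0.360 0.713 0.602
outer loop
vertex 3.287 1.348 4.801
vertex 3.96 1.8 3.863
vertex 2.111 2.278 4.404
endloop
endfacet
facet normal 0.543 0.364 -0.757
outer loop
vertex 2.785 2.729 3.466
vertex 3.96 1.8 3.863
vertex 2.493 2.152 2.979
endloop
endfacet
facet normal -0.360 -0.713 -0.602
outer loop
vertex 3.669 1.222 3.376
vertex 2.995 0.771 4.314
vertex 2.493 2.152 2.979
endloop
endfacet
facet normal 0.543 0.364 -0.757
outer loop
vertex 2.493 2.152 2.979
vertex 3.96 1.8 3.863
vertex 3.669 1.222 3.376
endloop
endfacet
facet normal 0.758 -0.600 0.256
outer loop
vertex 3.669 1.222 3.376
vertex 3.287 1.348 4.801
vertex 2.995 0.771 4.314
endloop
endfacet
facet normal 0.759 -0.598 0.256
outer loop
vertex 3.96 1.8 3.863
vertex 3.287 1.348 4.801
vertex 3.669 1.222 3.376
endloop
endfacet

endsolid


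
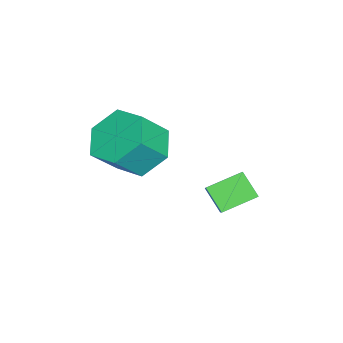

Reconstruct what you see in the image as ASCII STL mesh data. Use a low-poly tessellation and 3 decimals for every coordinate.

solid 
facet normal -0.521 0.778 0.351
outer loop
vertex -0.036 2.719 -1.839
vertex 0.329 3.224 -2.417
vertex -0.995 2.453 -2.675
endloop
endfacet
facet normal -0.429 -0.593 0.681
outer loop
vertex -0.449 1.636 -3.043
vertex -0.036 2.719 -1.839
vertex -0.995 2.453 -2.675
endloop
endfacet
facet normal -0.521 0.778 0.351
outer loop
vertex -0.995 2.453 -2.675
vertex 0.329 3.224 -2.417
vertex -0.631 2.958 -3.253
endloop
endfacet
facet normal -0.738 -0.204 -0.643
outer loop
vertex -0.631 2.958 -3.253
vertex -0.449 1.636 -3.043
vertex -0.995 2.453 -2.675
endloop
endfacet
facet normal 0.738 0.203 0.644
outer loop
vertex -0.036 2.719 -1.839
vertex 0.875 2.407 -2.785
vertex 0.329 3.224 -2.417
endloop
endfacet
facet normal -0.429 -0.594 0.681
outer loop
vertex 0.511 1.902 -2.207
vertex -0.036 2.719 -1.839
vertex -0.449 1.636 -3.043
endloop
endfacet
facet normal 0.738 0.204 0.643
outer loop
vertex 0.511 1.902 -2.207
vertex 0.875 2.407 -2.785
vertex -0.036 2.719 -1.839
endloop
endfacet
facet normal 0.429 0.593 -0.681
outer loop
vertex 0.329 3.224 -2.417
vertex 0.875 2.407 -2.785
vertex -0.631 2.958 -3.253
endloop
endfacet
facet normal -0.738 -0.204 -0.644
outer loop
vertex -0.084 2.141 -3.621
vertex -0.449 1.636 -3.043
vertex -0.631 2.958 -3.253
endloop
endfacet
facet normal 0.429 0.594 -0.681
outer loop
vertex -0.631 2.958 -3.253
vertex 0.875 2.407 -2.785
vertex -0.084 2.141 -3.621
endloop
endfacet
facet normal 0.521 -0.778 -0.351
outer loop
vertex -0.084 2.141 -3.621
vertex 0.511 1.902 -2.207
vertex -0.449 1.636 -3.043
endloop
endfacet
facet normal 0.522 -0.778 -0.351
outer loop
vertex 0.875 2.407 -2.785
vertex 0.511 1.902 -2.207
vertex -0.084 2.141 -3.621
endloop
endfacet
facet normal -0.505 0.445 -0.739
outer loop
vertex 0.924 -0.297 -1.582
vertex 0.577 0.278 -0.999
vertex 1.344 0.468 -1.409
endloop
endfacet
facet normal 0.722 -0.251 -0.645
outer loop
vertex 0.924 -0.297 -1.582
vertex 1.344 0.468 -1.409
vertex 1.51 -0.814 -0.725
endloop
endfacet
facet normal 0.723 -0.250 -0.644
outer loop
vertex 1.51 -0.814 -0.725
vertex 1.344 0.468 -1.409
vertex 1.93 -0.048 -0.551
endloop
endfacet
facet normal 0.505 -0.445 0.739
outer loop
vertex 1.51 -0.814 -0.725
vertex 1.93 -0.048 -0.551
vertex 1.163 -0.238 -0.141
endloop
endfacet
facet normal -0.505 0.446 -0.739
outer loop
vertex 1.344 0.468 -1.409
vertex 0.577 0.278 -0.999
vertex 0.997 1.043 -0.825
endloop
endfacet
facet normal 0.770 0.620 -0.153
outer loop
vertex 1.344 0.468 -1.409
vertex 0.997 1.043 -0.825
vertex 1.93 -0.048 -0.551
endloop
endfacet
facet normal 0.770 0.620 -0.153
outer loop
vertex 1.93 -0.048 -0.551
vertex 0.997 1.043 -0.825
vertex 1.583 0.527 0.033
endloop
endfacet
facet normal 0.505 -0.446 0.739
outer loop
vertex 1.93 -0.048 -0.551
vertex 1.583 0.527 0.033
vertex 1.163 -0.238 -0.141
endloop
endfacet
facet normal -0.505 0.445 -0.739
outer loop
vertex 0.997 1.043 -0.825
vertex 0.577 0.278 -0.999
vertex 0.23 0.854 -0.415
endloop
endfacet
facet normal 0.048 0.870 0.491
outer loop
vertex 0.997 1.043 -0.825
vertex 0.23 0.854 -0.415
vertex 1.583 0.527 0.033
endloop
endfacet
facet normal 0.047 0.869 0.492
outer loop
vertex 1.583 0.527 0.033
vertex 0.23 0.854 -0.415
vertex 0.816 0.337 0.442
endloop
endfacet
facet normal 0.505 -0.445 0.740
outer loop
vertex 1.583 0.527 0.033
vertex 0.816 0.337 0.442
vertex 1.163 -0.238 -0.141
endloop
endfacet
facet normal -0.505 0.445 -0.739
outer loop
vertex 0.23 0.854 -0.415
vertex 0.577 0.278 -0.999
vertex -0.19 0.088 -0.589
endloop
endfacet
facet normal -0.723 0.250 0.645
outer loop
vertex 0.23 0.854 -0.415
vertex -0.19 0.088 -0.589
vertex 0.816 0.337 0.442
endloop
endfacet
facet normal -0.722 0.251 0.644
outer loop
vertex 0.816 0.337 0.442
vertex -0.19 0.088 -0.589
vertex 0.396 -0.428 0.269
endloop
endfacet
facet normal 0.505 -0.445 0.739
outer loop
vertex 0.816 0.337 0.442
vertex 0.396 -0.428 0.269
vertex 1.163 -0.238 -0.141
endloop
endfacet
facet normal -0.505 0.446 -0.739
outer loop
vertex -0.19 0.088 -0.589
vertex 0.577 0.278 -0.999
vertex 0.157 -0.487 -1.173
endloop
endfacet
facet normal -0.770 -0.620 0.153
outer loop
vertex -0.19 0.088 -0.589
vertex 0.157 -0.487 -1.173
vertex 0.396 -0.428 0.269
endloop
endfacet
facet normal -0.770 -0.620 0.153
outer loop
vertex 0.396 -0.428 0.269
vertex 0.157 -0.487 -1.173
vertex 0.743 -1.003 -0.315
endloop
endfacet
facet normal 0.505 -0.446 0.739
outer loop
vertex 0.396 -0.428 0.269
vertex 0.743 -1.003 -0.315
vertex 1.163 -0.238 -0.141
endloop
endfacet
facet normal -0.505 0.445 -0.740
outer loop
vertex 0.157 -0.487 -1.173
vertex 0.577 0.278 -0.999
vertex 0.924 -0.297 -1.582
endloop
endfacet
facet normal -0.047 -0.870 -0.491
outer loop
vertex 0.157 -0.487 -1.173
vertex 0.924 -0.297 -1.582
vertex 0.743 -1.003 -0.315
endloop
endfacet
facet normal -0.048 -0.870 -0.491
outer loop
vertex 0.743 -1.003 -0.315
vertex 0.924 -0.297 -1.582
vertex 1.51 -0.814 -0.725
endloop
endfacet
facet normal 0.505 -0.445 0.739
outer loop
vertex 0.743 -1.003 -0.315
vertex 1.51 -0.814 -0.725
vertex 1.163 -0.238 -0.141
endloop
endfacet

endsolid
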